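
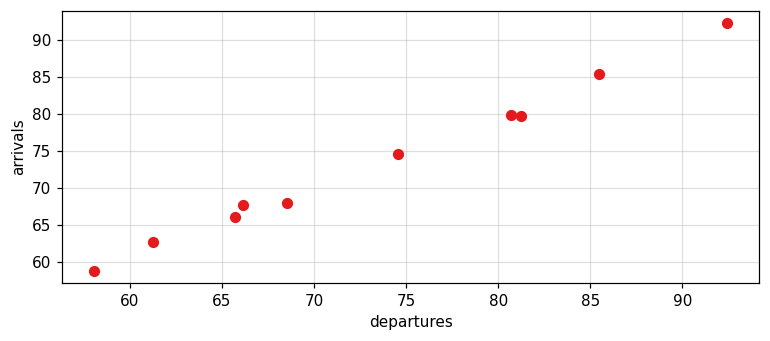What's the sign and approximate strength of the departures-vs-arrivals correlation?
positive, strong

Points are positively correlated; strong (|r| ≈ 1.0).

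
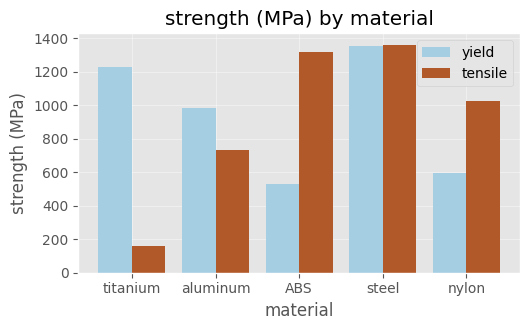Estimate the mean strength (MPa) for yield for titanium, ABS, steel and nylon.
≈ 950

(1200 + 600 + 1400 + 600) / 4 ≈ 950.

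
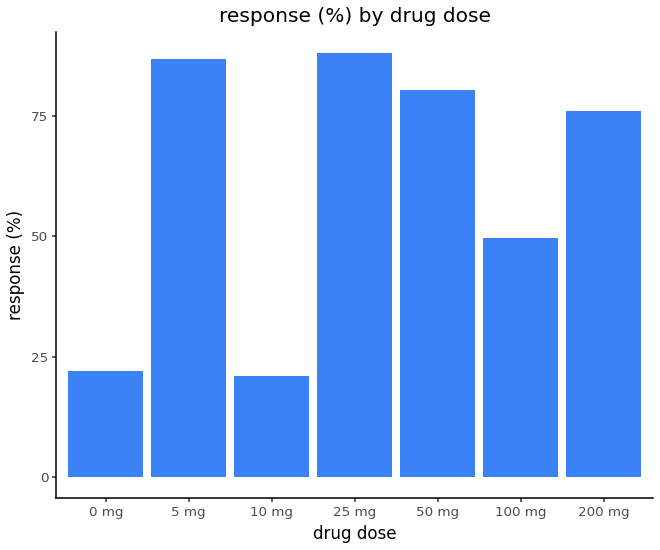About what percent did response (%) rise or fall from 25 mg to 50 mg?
≈ -11.1%

25 mg ≈ 90, 50 mg ≈ 80; (80 − 90) / 90 ≈ -11.1%.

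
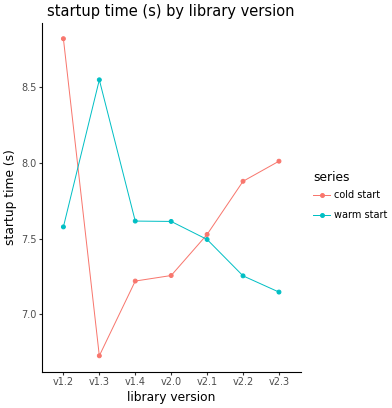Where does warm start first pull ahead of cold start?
v1.2: warm start ≈ 7.6 vs cold start ≈ 8.8 (not yet); v1.3: warm start ≈ 8.6 vs cold start ≈ 6.8 (first crossover).

v1.3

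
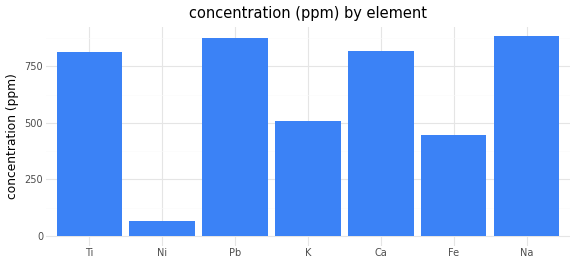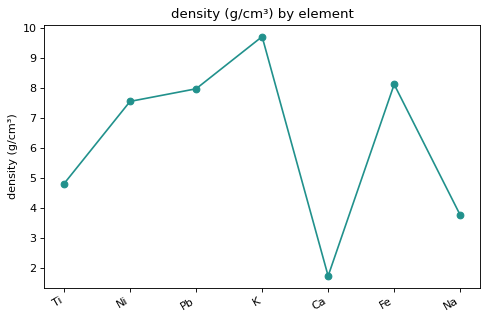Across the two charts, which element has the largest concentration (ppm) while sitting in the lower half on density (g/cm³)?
Chart 2 median density (g/cm³) ≈ 8; below-median elements: Ti, Ca, Na. Among those, Na has the highest concentration (ppm) (≈ 900).

Na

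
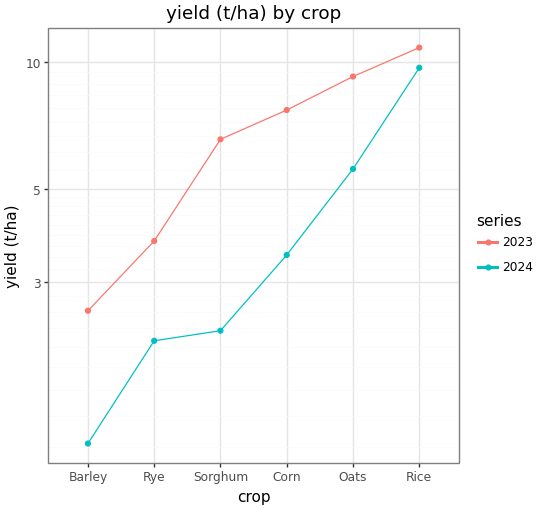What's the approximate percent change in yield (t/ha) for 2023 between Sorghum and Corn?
Sorghum ≈ 7, Corn ≈ 8; (8 − 7) / 7 ≈ +14.3%.

≈ +14.3%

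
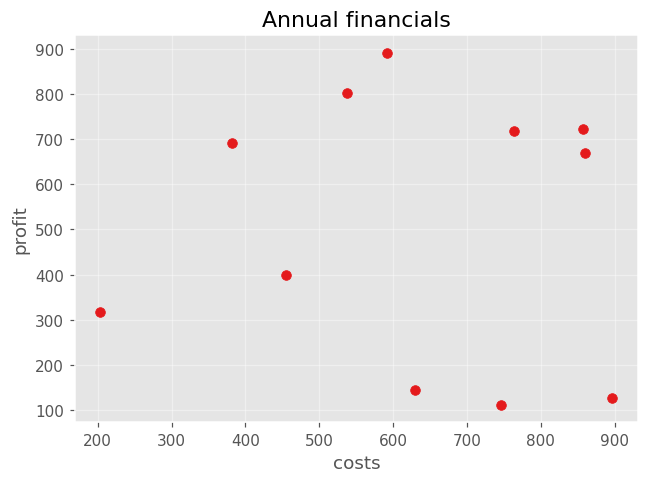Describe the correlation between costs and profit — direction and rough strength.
Points are roughly uncorrelated; weak (|r| ≈ 0.0).

no clear correlation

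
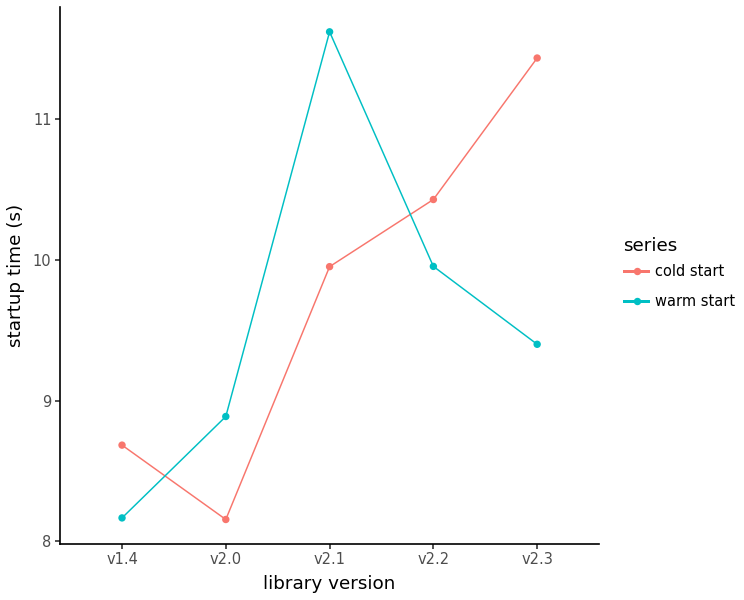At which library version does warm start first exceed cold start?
v1.4: warm start ≈ 8.0 vs cold start ≈ 8.5 (not yet); v2.0: warm start ≈ 9.0 vs cold start ≈ 8.0 (first crossover).

v2.0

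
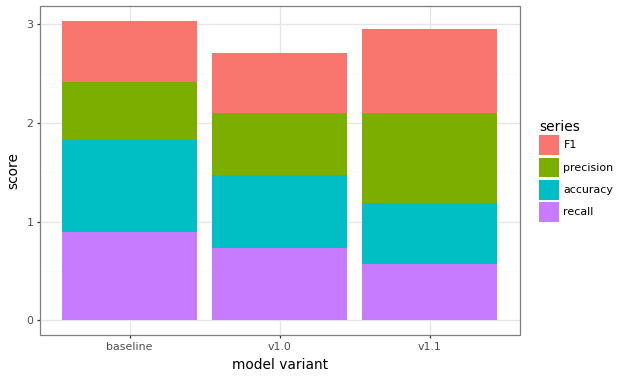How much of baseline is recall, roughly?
≈ 1.0

recall top ≈ 1.0, bottom ≈ 0.0; segment ≈ 1.0.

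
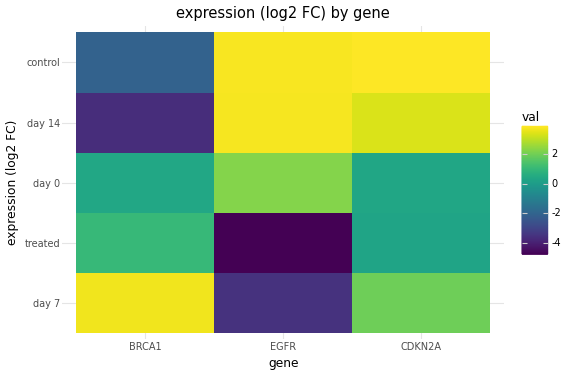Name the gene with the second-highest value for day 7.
CDKN2A

Top 3 for day 7: BRCA1 ≈ 4, CDKN2A ≈ 2, EGFR ≈ -4.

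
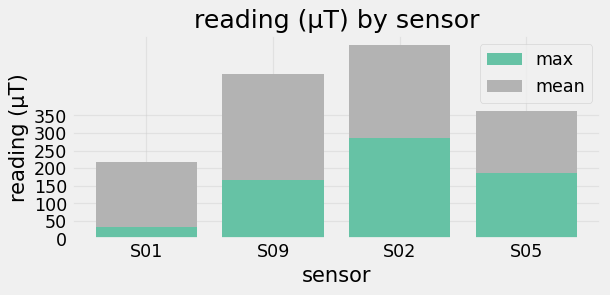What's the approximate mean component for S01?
≈ 150

mean top ≈ 200, bottom ≈ 50; segment ≈ 150.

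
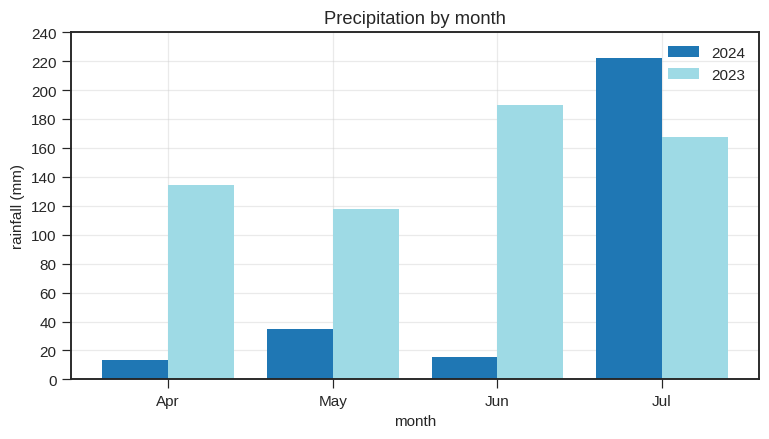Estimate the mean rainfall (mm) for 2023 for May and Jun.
(120 + 180) / 2 ≈ 150.

≈ 150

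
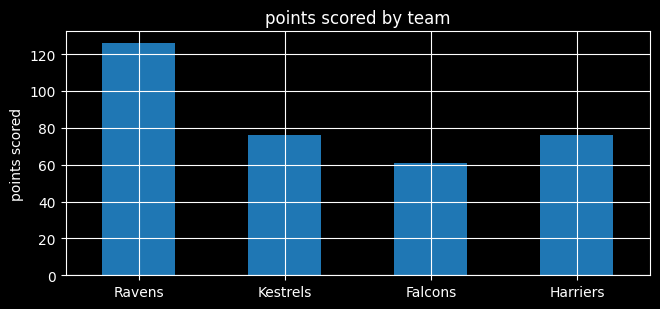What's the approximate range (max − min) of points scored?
≈ 60

Max Ravens ≈ 120, min Falcons ≈ 60; range ≈ 60.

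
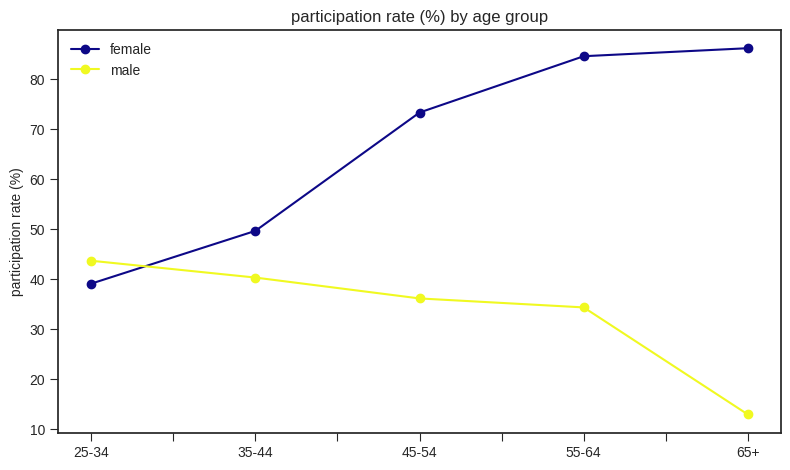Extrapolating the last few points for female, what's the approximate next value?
≈ 100

Last three: 70, 80, 90 → slope ≈ 10/step → next ≈ 100.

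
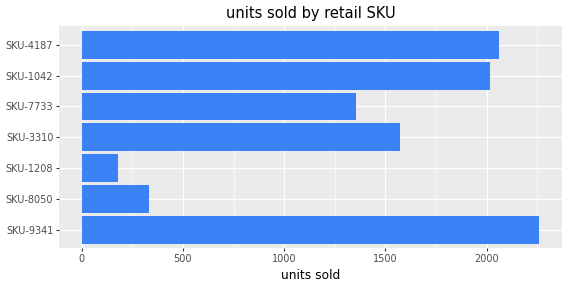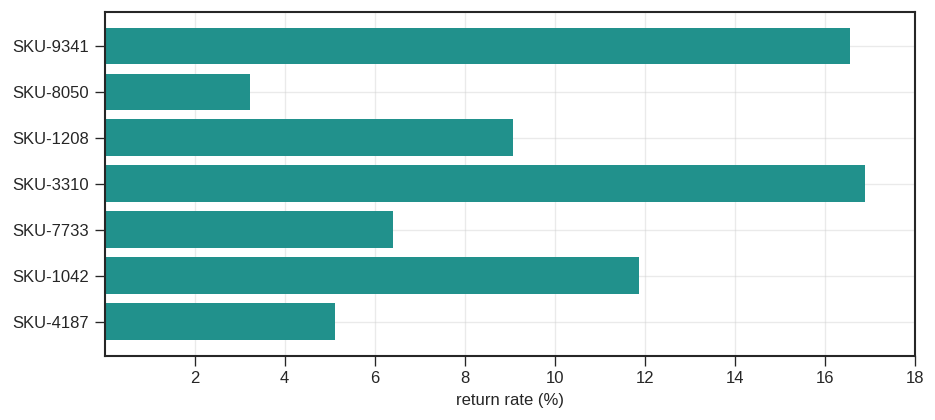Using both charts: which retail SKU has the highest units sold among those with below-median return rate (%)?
SKU-4187

Chart 2 median return rate (%) ≈ 10; below-median retail SKUs: SKU-8050, SKU-7733, SKU-4187. Among those, SKU-4187 has the highest units sold (≈ 2000).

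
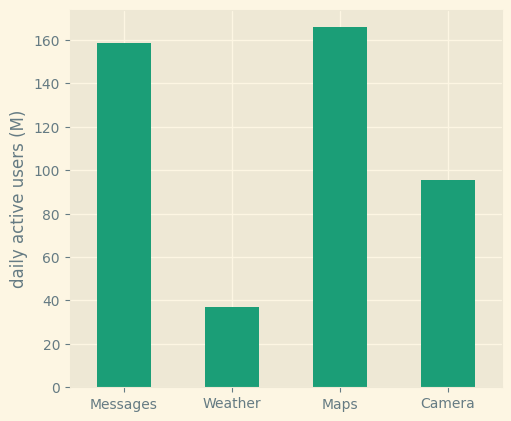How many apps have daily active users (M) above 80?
Above 80: Messages, Maps, Camera.

3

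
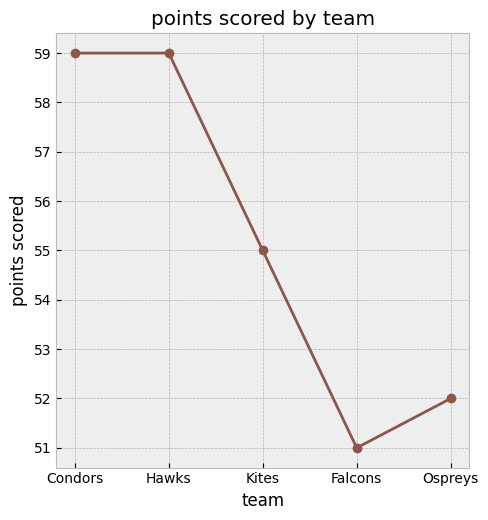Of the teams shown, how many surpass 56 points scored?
2

Above 56: Condors, Hawks.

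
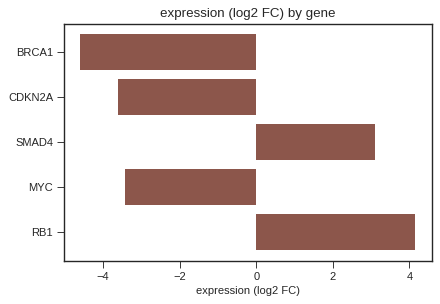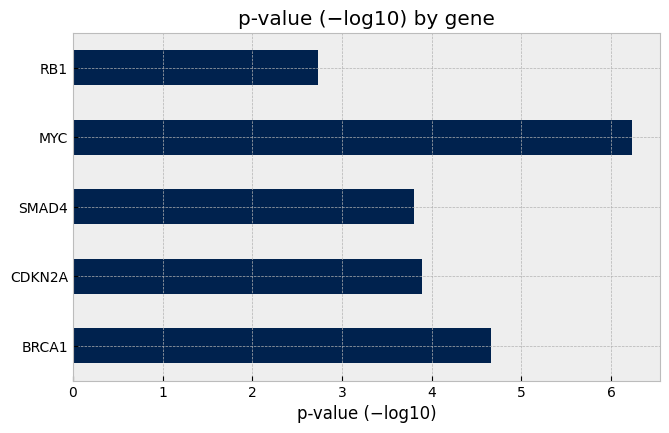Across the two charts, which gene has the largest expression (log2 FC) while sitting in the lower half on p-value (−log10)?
RB1

Chart 2 median p-value (−log10) ≈ 4; below-median genes: SMAD4, RB1. Among those, RB1 has the highest expression (log2 FC) (≈ 4).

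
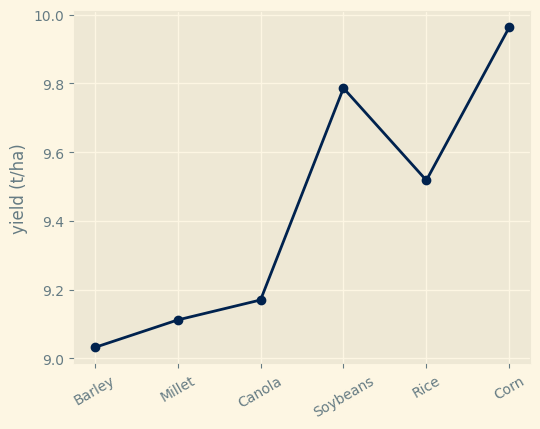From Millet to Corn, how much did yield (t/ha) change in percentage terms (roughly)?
Millet ≈ 9.1, Corn ≈ 10.0; (10.0 − 9.1) / 9.1 ≈ +9.9%.

≈ +9.9%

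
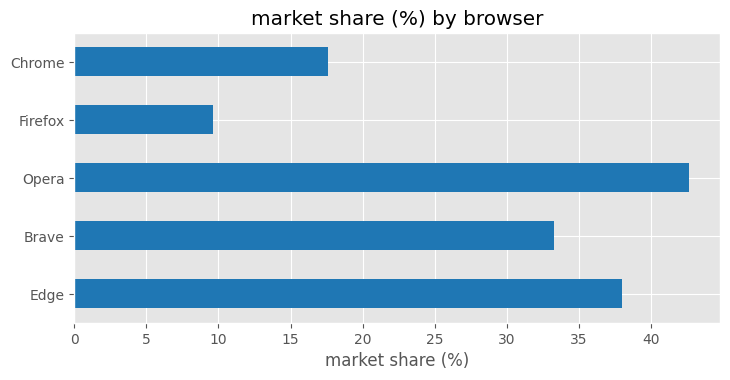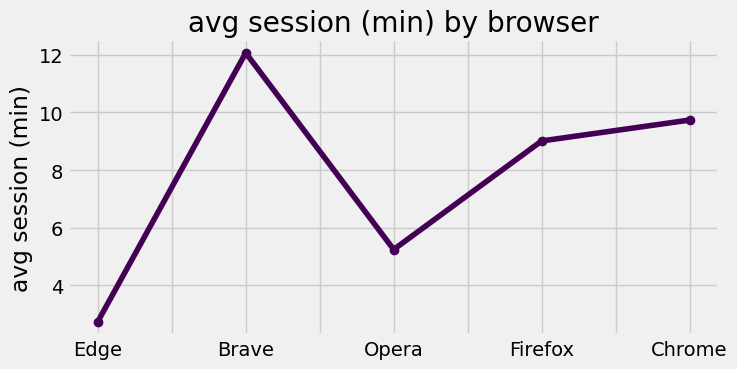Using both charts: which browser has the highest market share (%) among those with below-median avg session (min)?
Opera

Chart 2 median avg session (min) ≈ 10; below-median browsers: Edge, Opera. Among those, Opera has the highest market share (%) (≈ 45).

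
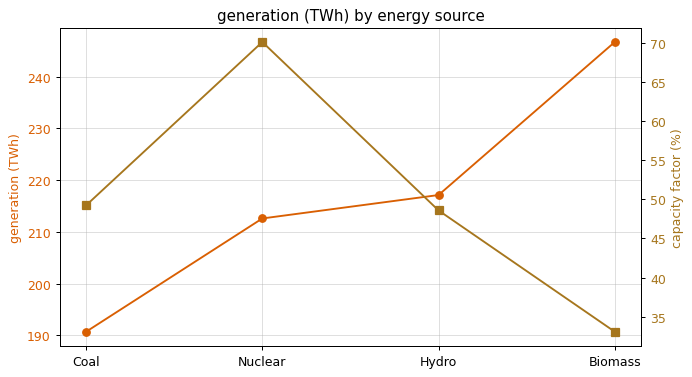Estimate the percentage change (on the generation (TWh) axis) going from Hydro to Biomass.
≈ +14%

Hydro ≈ 215, Biomass ≈ 245; (245 − 215) / 215 ≈ +14%.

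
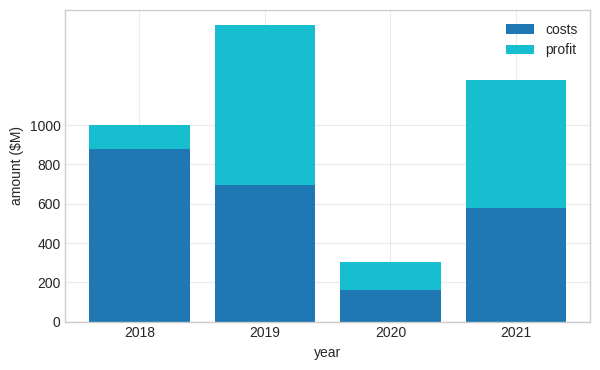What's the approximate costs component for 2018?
≈ 800

costs top ≈ 800, bottom ≈ 0; segment ≈ 800.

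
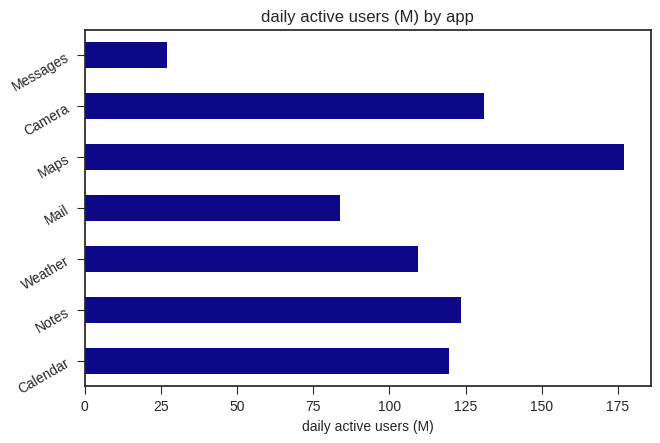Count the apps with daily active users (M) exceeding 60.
6

Above 60: Calendar, Notes, Weather, Mail, Maps, Camera.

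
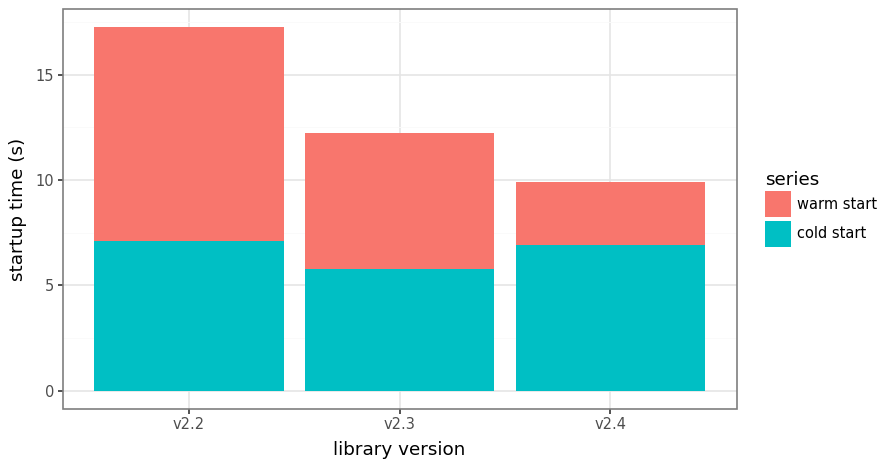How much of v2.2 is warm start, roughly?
≈ 10

warm start top ≈ 18, bottom ≈ 8; segment ≈ 10.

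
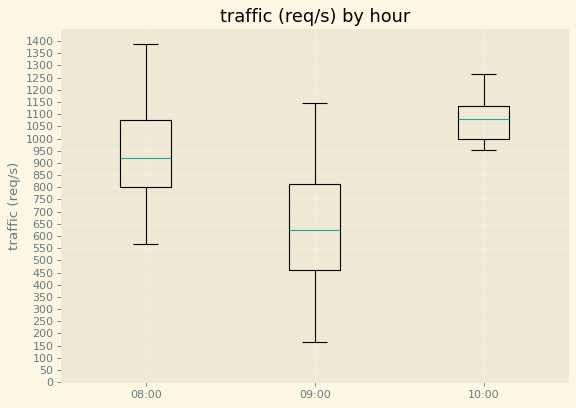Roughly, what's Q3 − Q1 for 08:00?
≈ 250

Q3 ≈ 1050, Q1 ≈ 800; IQR ≈ 250.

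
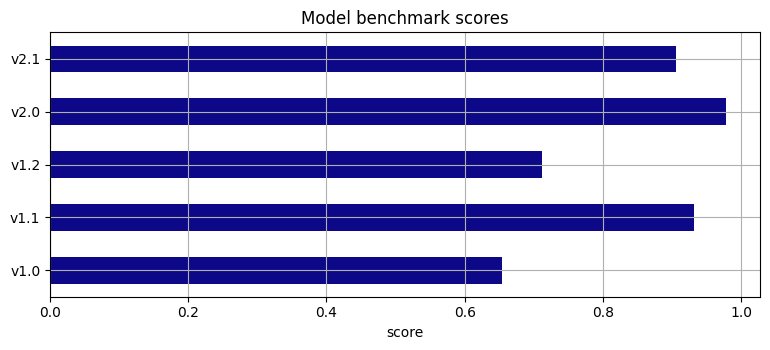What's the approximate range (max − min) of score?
≈ 0.3

Max v2.0 ≈ 1.0, min v1.0 ≈ 0.7; range ≈ 0.3.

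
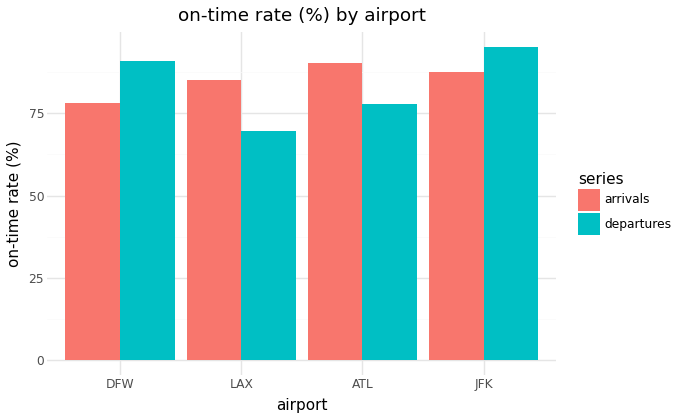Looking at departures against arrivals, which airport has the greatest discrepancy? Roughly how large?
LAX, ≈ 20 %

LAX: departures ≈ 70, arrivals ≈ 90 → gap ≈ 20. Next-largest (DFW) is only ≈ 10.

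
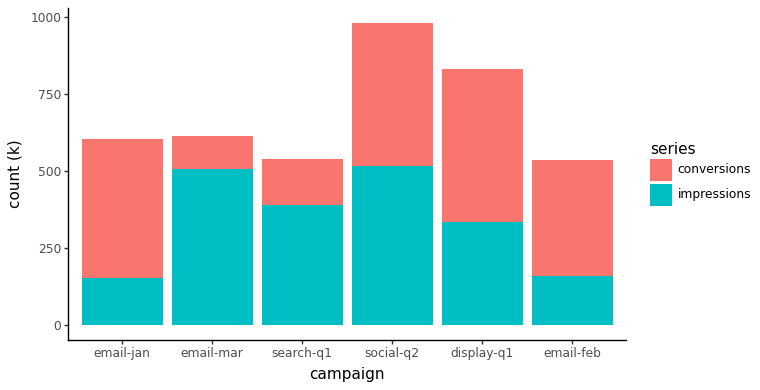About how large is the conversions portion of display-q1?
conversions top ≈ 800, bottom ≈ 300; segment ≈ 500.

≈ 500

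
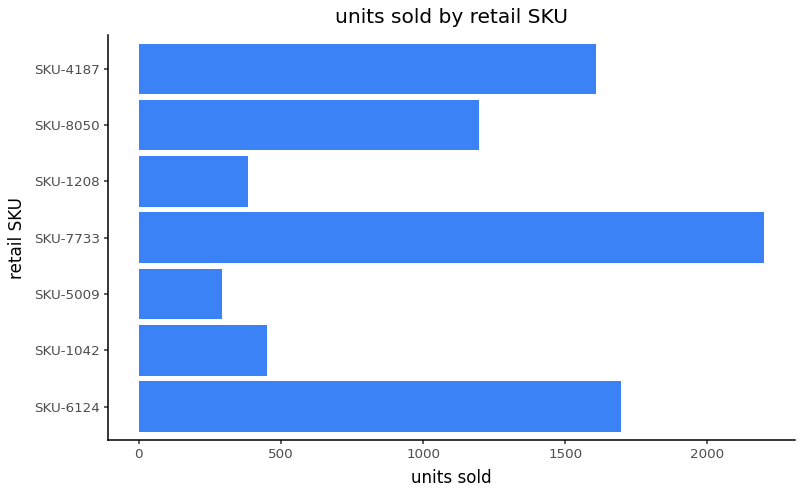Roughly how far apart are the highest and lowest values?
≈ 2000

Max SKU-7733 ≈ 2200, min SKU-5009 ≈ 200; range ≈ 2000.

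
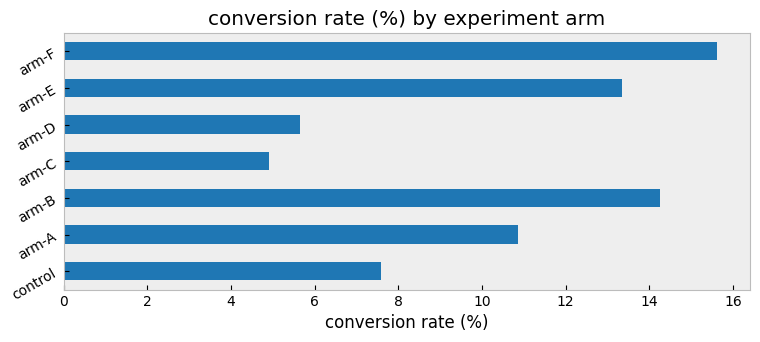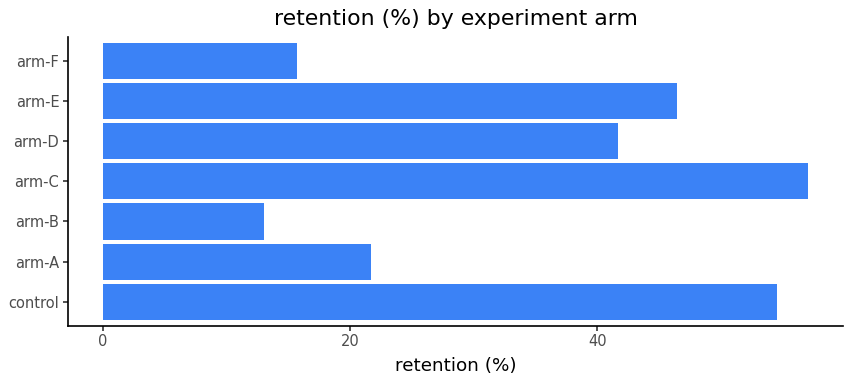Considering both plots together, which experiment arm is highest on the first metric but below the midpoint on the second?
arm-F

Chart 2 median retention (%) ≈ 40; below-median experiment arms: arm-A, arm-B, arm-F. Among those, arm-F has the highest conversion rate (%) (≈ 16).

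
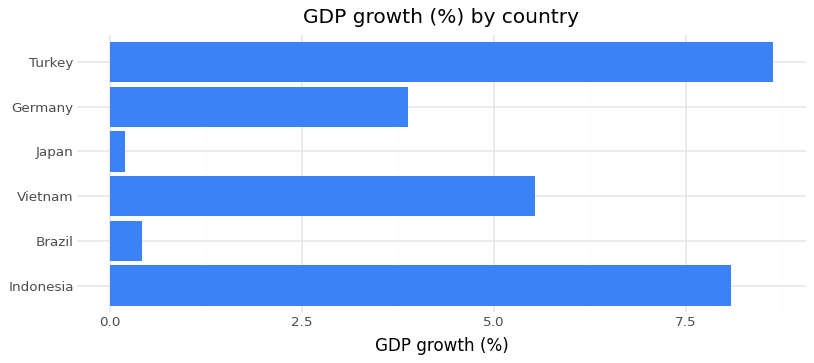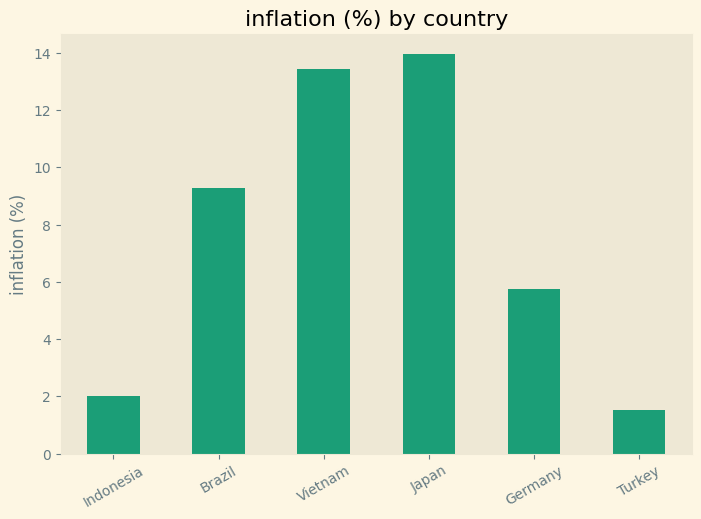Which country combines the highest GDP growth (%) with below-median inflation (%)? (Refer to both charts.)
Turkey

Chart 2 median inflation (%) ≈ 8; below-median countries: Indonesia, Germany, Turkey. Among those, Turkey has the highest GDP growth (%) (≈ 9).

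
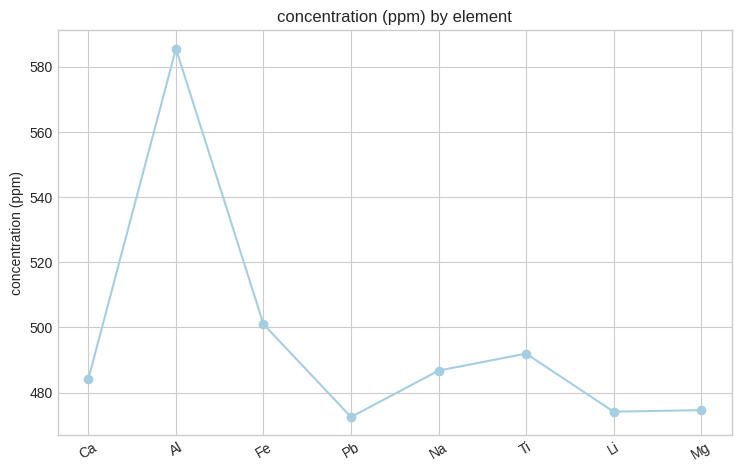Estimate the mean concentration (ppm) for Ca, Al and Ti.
≈ 520

(480 + 590 + 490) / 3 ≈ 520.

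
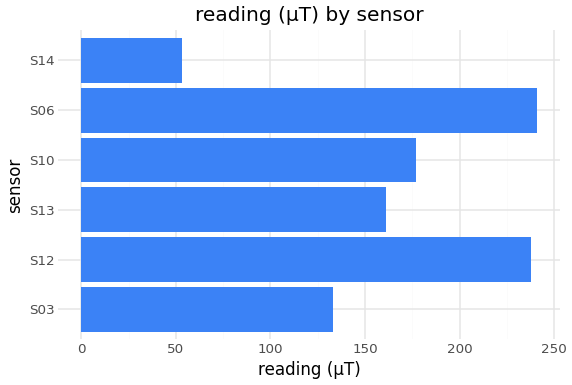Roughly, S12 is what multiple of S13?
S12 ≈ 250, S13 ≈ 150; 250/150 ≈ 1.67.

≈ 1.67×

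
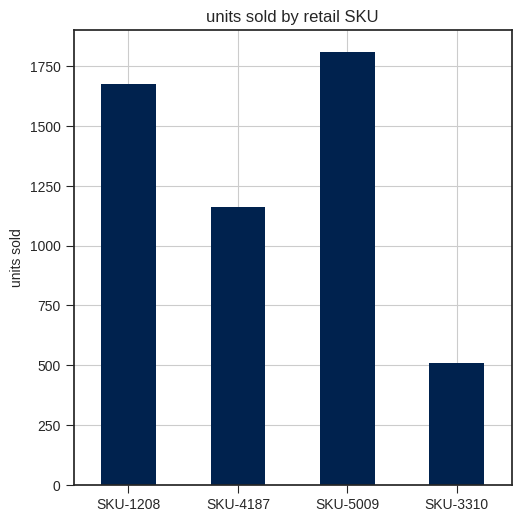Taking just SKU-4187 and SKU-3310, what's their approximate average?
(1200 + 600) / 2 ≈ 900.

≈ 900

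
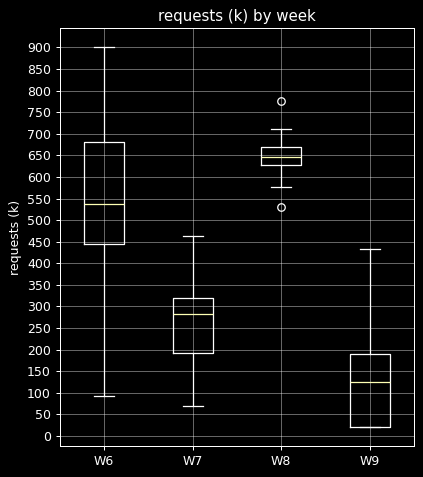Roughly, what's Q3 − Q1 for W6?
≈ 250

Q3 ≈ 700, Q1 ≈ 450; IQR ≈ 250.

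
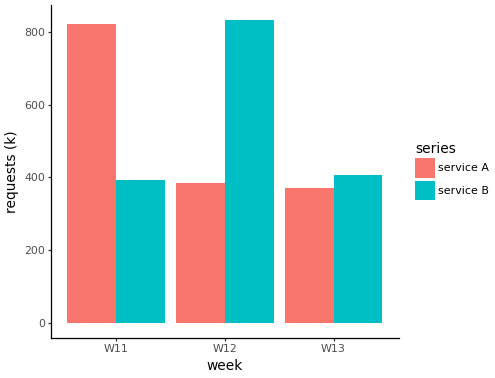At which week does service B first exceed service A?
W11: service B ≈ 400 vs service A ≈ 800 (not yet); W12: service B ≈ 800 vs service A ≈ 400 (first crossover).

W12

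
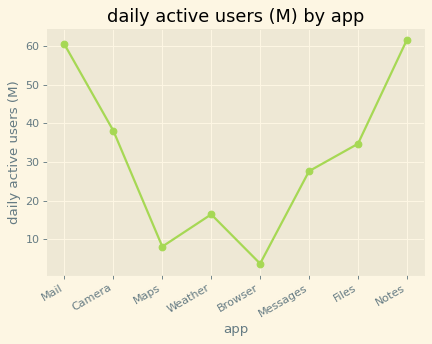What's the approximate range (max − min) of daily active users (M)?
Max Notes ≈ 60, min Browser ≈ 5; range ≈ 55.

≈ 55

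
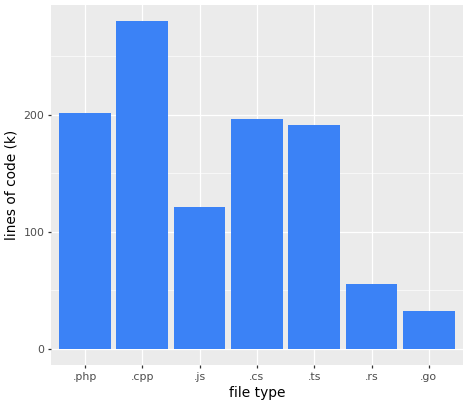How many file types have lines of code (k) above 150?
Above 150: .php, .cpp, .cs, .ts.

4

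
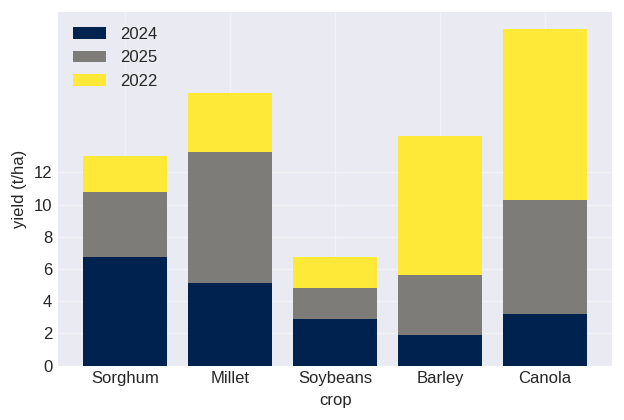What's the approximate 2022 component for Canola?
≈ 10

2022 top ≈ 20, bottom ≈ 10; segment ≈ 10.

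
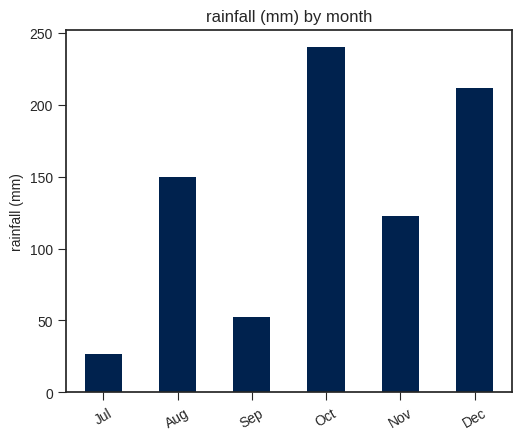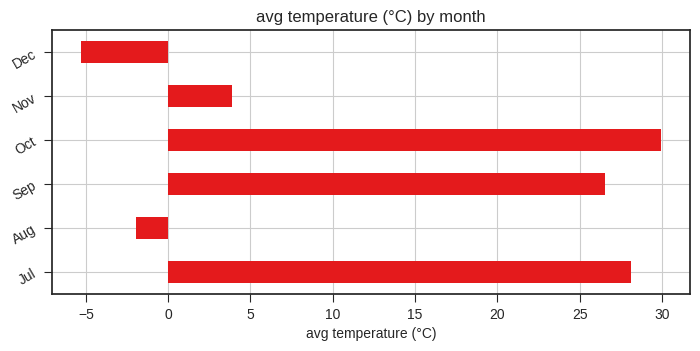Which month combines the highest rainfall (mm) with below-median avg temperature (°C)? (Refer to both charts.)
Dec

Chart 2 median avg temperature (°C) ≈ 15; below-median months: Aug, Nov, Dec. Among those, Dec has the highest rainfall (mm) (≈ 200).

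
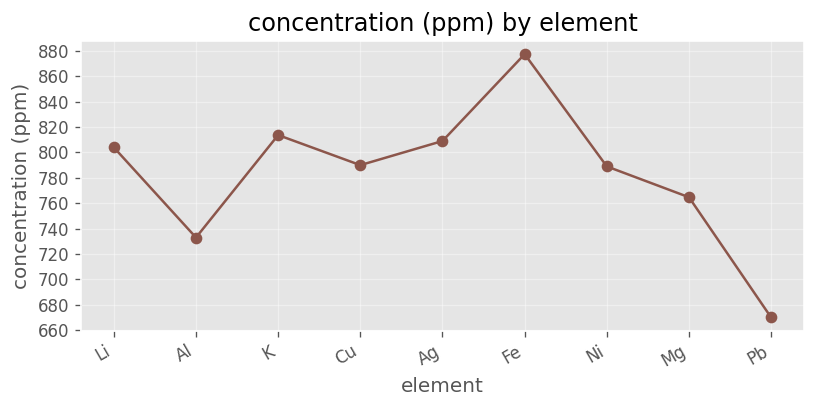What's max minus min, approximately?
≈ 220

Max Fe ≈ 880, min Pb ≈ 660; range ≈ 220.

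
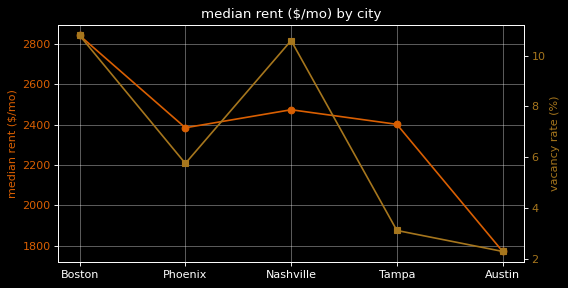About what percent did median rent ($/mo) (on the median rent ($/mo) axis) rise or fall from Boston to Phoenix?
Boston ≈ 2800, Phoenix ≈ 2400; (2400 − 2800) / 2800 ≈ -14.3%.

≈ -14.3%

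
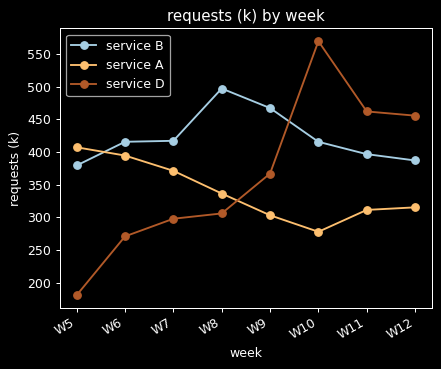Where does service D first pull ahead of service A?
W8: service D ≈ 300 vs service A ≈ 350 (not yet); W9: service D ≈ 350 vs service A ≈ 300 (first crossover).

W9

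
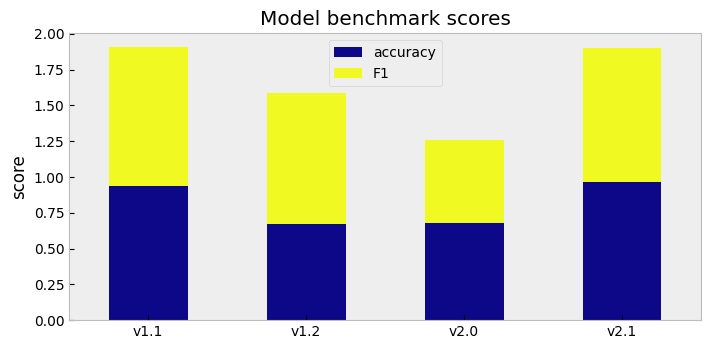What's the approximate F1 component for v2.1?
F1 top ≈ 2.0, bottom ≈ 1.0; segment ≈ 1.0.

≈ 1.0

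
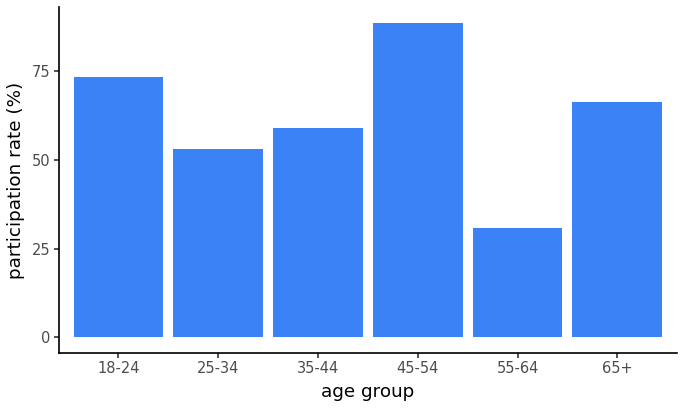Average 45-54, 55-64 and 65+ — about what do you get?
(90 + 30 + 70) / 3 ≈ 63.

≈ 63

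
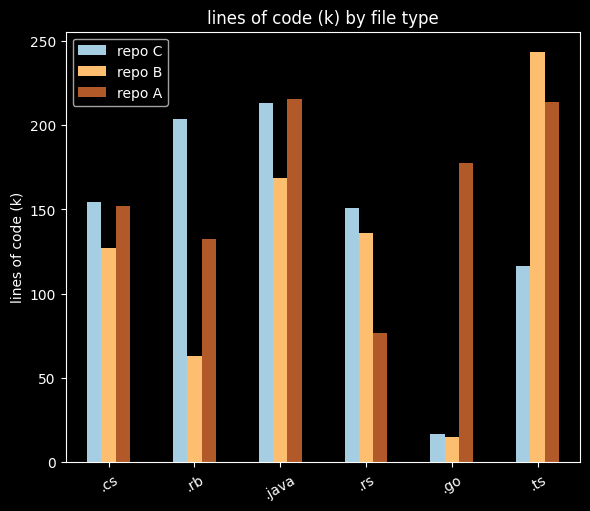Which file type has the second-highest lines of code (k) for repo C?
.rb

Top 3 for repo C: .java ≈ 225, .rb ≈ 200, .cs ≈ 150.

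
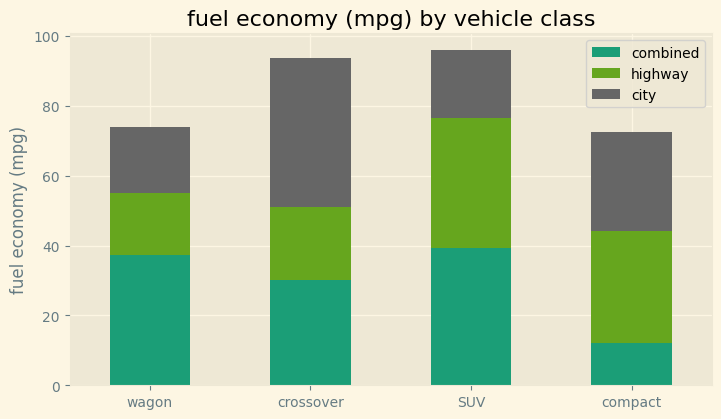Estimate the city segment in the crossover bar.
≈ 40

city top ≈ 90, bottom ≈ 50; segment ≈ 40.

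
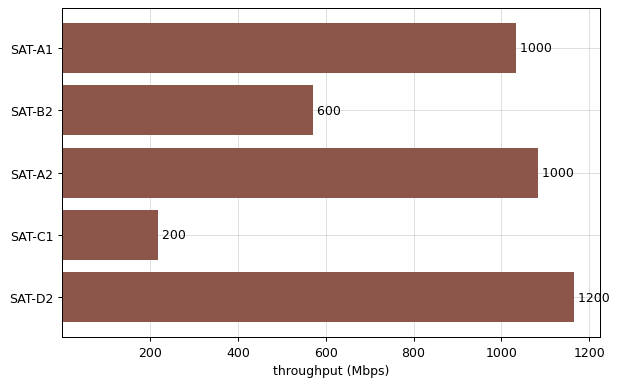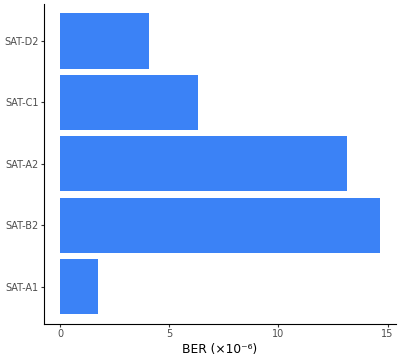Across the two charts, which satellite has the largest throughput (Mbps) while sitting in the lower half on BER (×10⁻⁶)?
Chart 2 median BER (×10⁻⁶) ≈ 6; below-median satellites: SAT-A1, SAT-D2. Among those, SAT-D2 has the highest throughput (Mbps) (≈ 1200).

SAT-D2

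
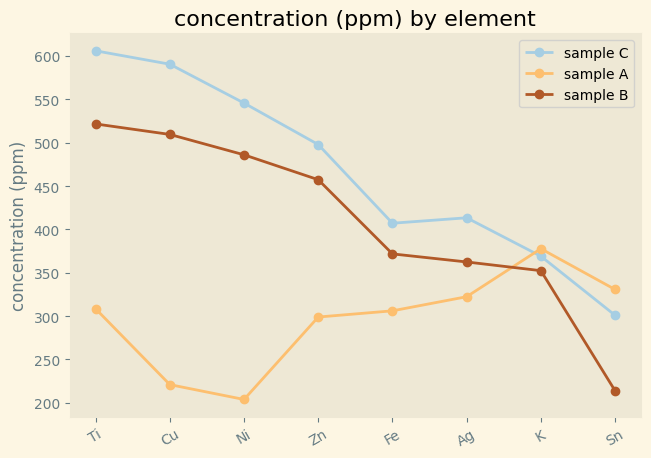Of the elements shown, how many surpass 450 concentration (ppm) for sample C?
4

Above 450: Ti, Cu, Ni, Zn.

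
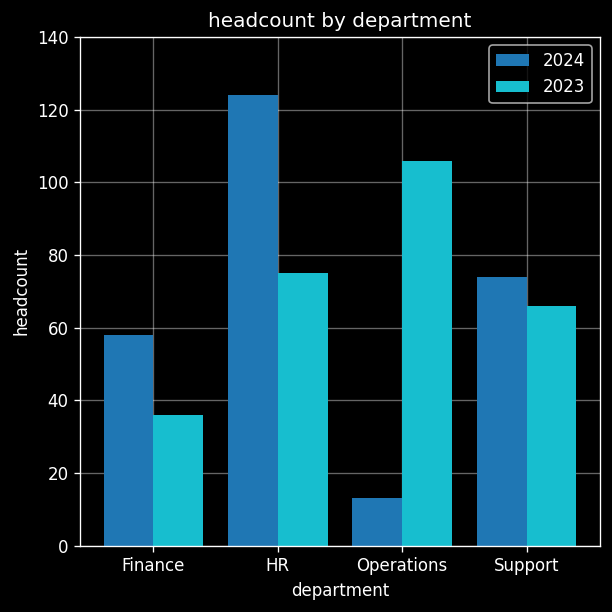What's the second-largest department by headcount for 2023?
HR

Top 3 for 2023: Operations ≈ 100, HR ≈ 80, Support ≈ 60.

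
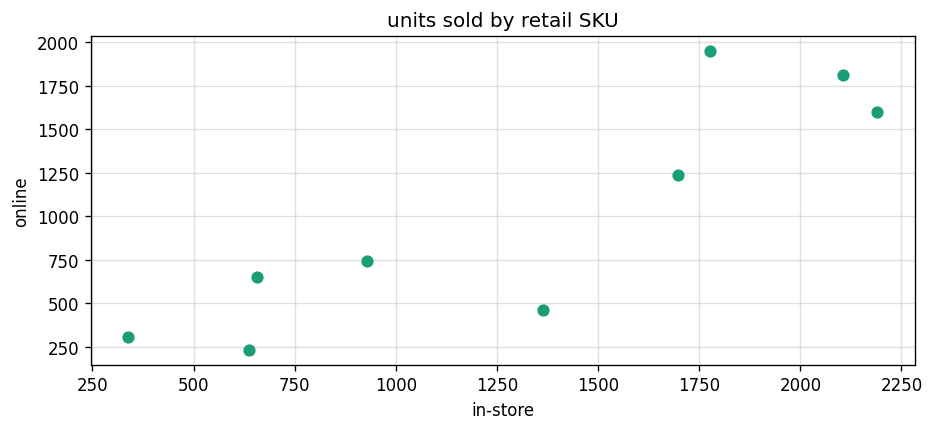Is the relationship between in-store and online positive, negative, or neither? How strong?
Points are positively correlated; strong (|r| ≈ 0.9).

positive, strong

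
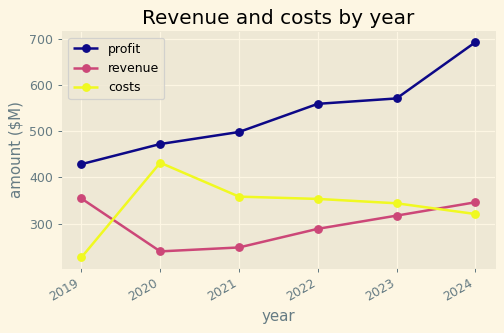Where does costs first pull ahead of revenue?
2020

2019: costs ≈ 250 vs revenue ≈ 350 (not yet); 2020: costs ≈ 450 vs revenue ≈ 250 (first crossover).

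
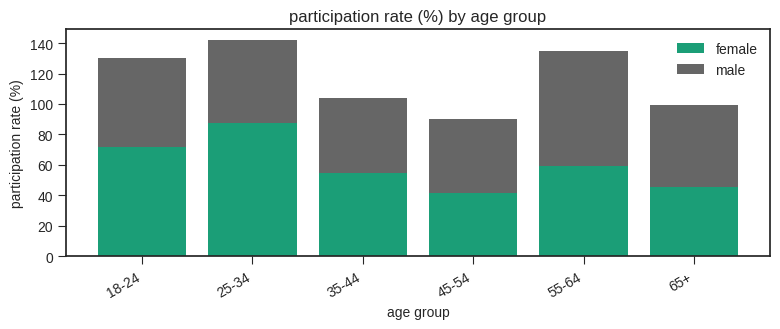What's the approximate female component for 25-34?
female top ≈ 80, bottom ≈ 0; segment ≈ 80.

≈ 80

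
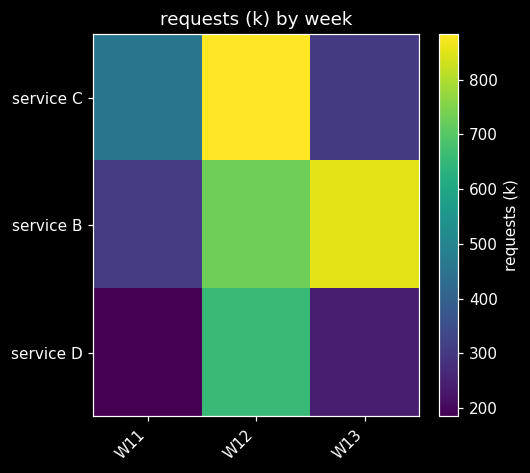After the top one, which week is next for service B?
W12

Top 3 for service B: W13 ≈ 900, W12 ≈ 700, W11 ≈ 300.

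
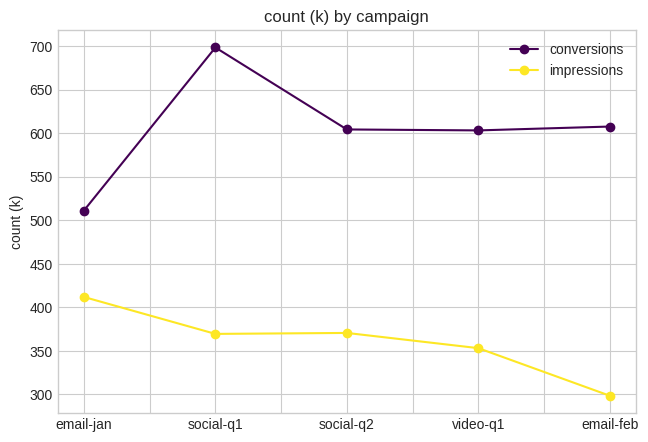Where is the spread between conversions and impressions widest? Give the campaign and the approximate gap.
social-q1: conversions ≈ 700, impressions ≈ 350 → gap ≈ 350. Next-largest (email-feb) is only ≈ 300.

social-q1, ≈ 350 k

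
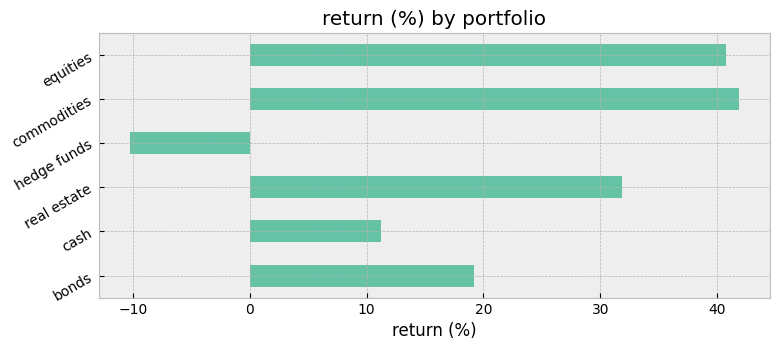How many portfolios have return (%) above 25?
3

Above 25: real estate, commodities, equities.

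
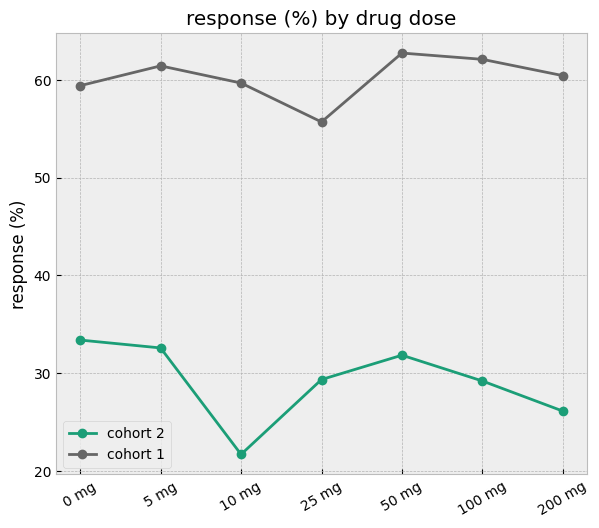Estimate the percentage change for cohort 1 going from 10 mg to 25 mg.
≈ -8.3%

10 mg ≈ 60, 25 mg ≈ 55; (55 − 60) / 60 ≈ -8.3%.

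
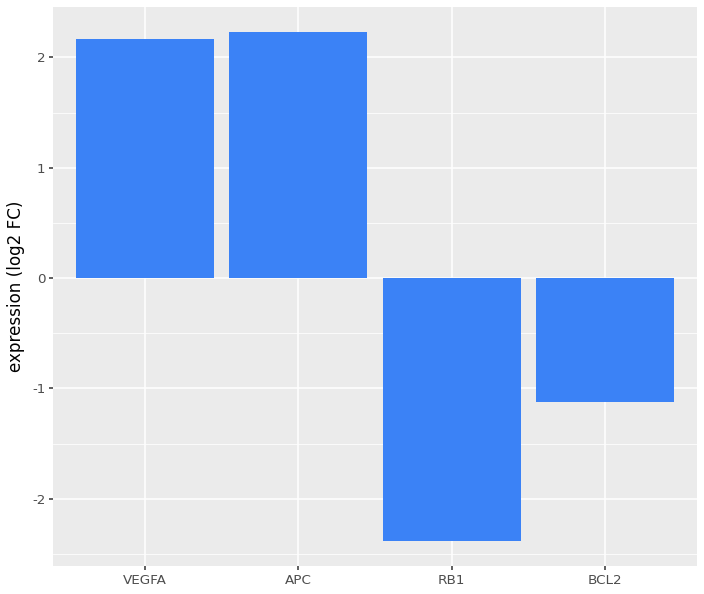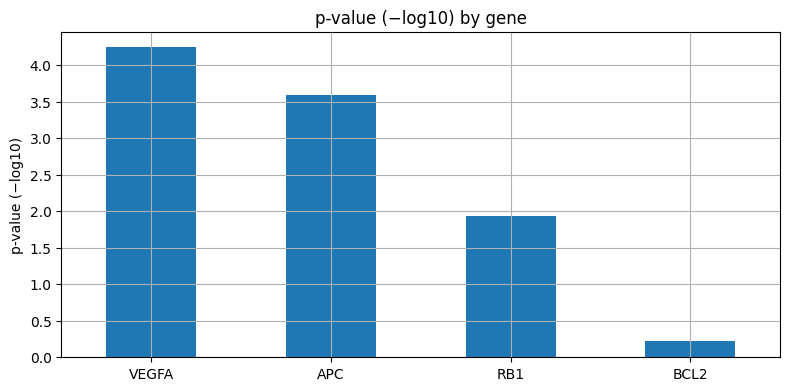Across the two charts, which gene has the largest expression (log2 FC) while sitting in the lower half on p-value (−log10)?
BCL2

Chart 2 median p-value (−log10) ≈ 3; below-median genes: RB1, BCL2. Among those, BCL2 has the highest expression (log2 FC) (≈ -1).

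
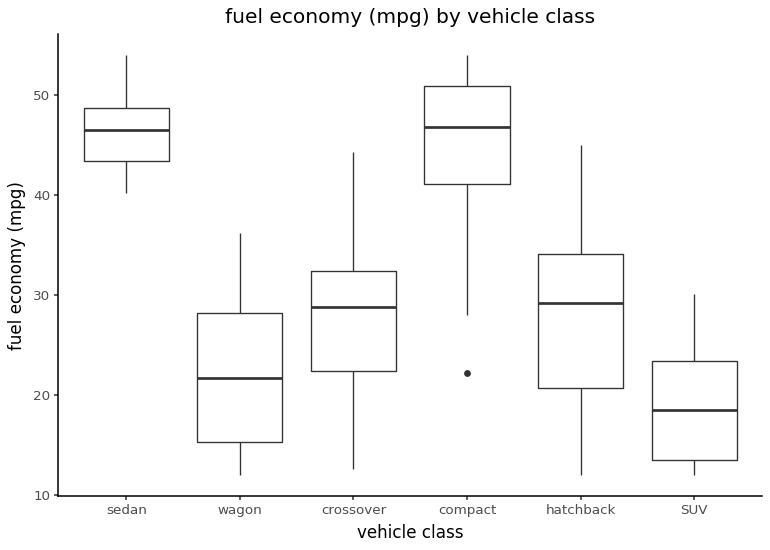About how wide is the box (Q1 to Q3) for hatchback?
≈ 15

Q3 ≈ 35, Q1 ≈ 20; IQR ≈ 15.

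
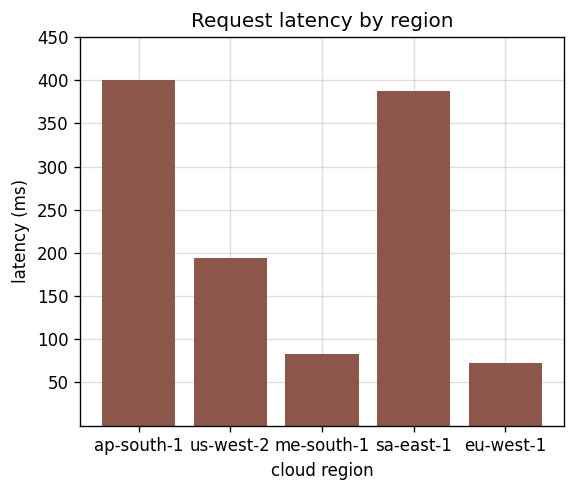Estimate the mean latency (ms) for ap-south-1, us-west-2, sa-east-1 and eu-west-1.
(400 + 200 + 400 + 50) / 4 ≈ 262.

≈ 262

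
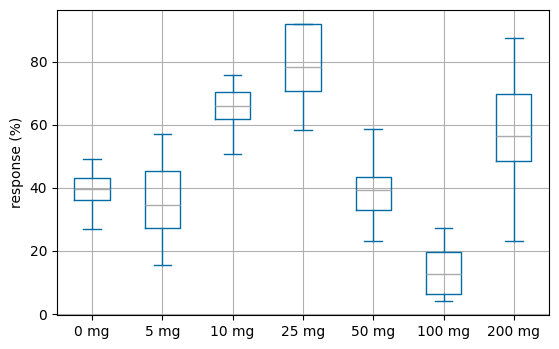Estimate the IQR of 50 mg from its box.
≈ 10

Q3 ≈ 40, Q1 ≈ 30; IQR ≈ 10.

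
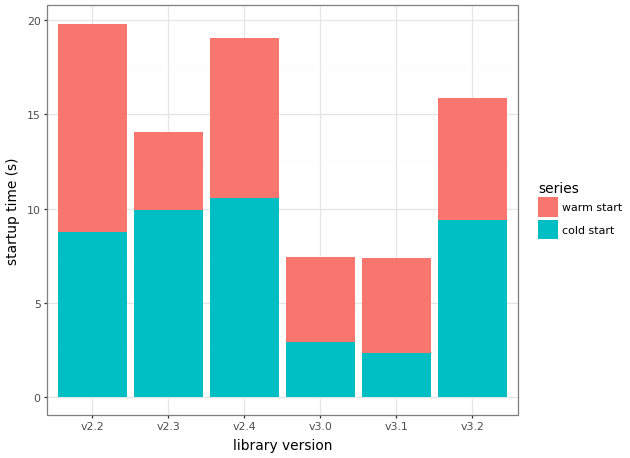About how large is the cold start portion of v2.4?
≈ 10

cold start top ≈ 10, bottom ≈ 0; segment ≈ 10.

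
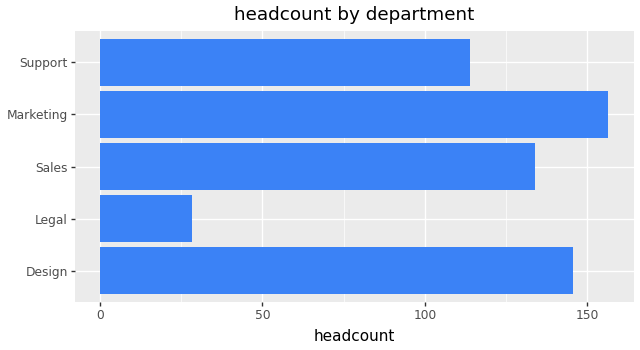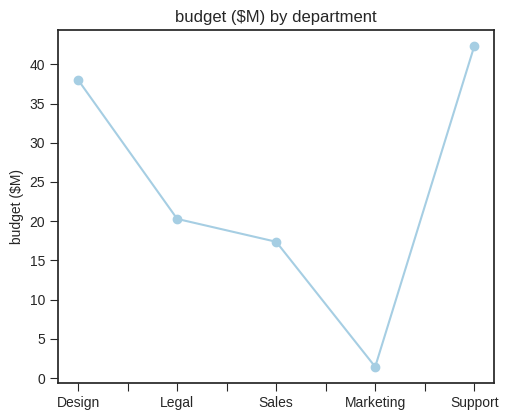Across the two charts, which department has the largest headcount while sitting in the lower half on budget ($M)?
Marketing

Chart 2 median budget ($M) ≈ 20; below-median departments: Sales, Marketing. Among those, Marketing has the highest headcount (≈ 160).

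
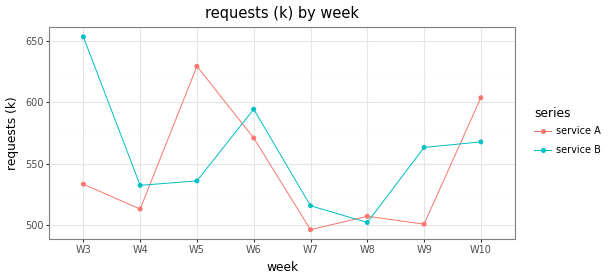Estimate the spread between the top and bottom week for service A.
Max W5 ≈ 620, min W7 ≈ 500; range ≈ 120.

≈ 120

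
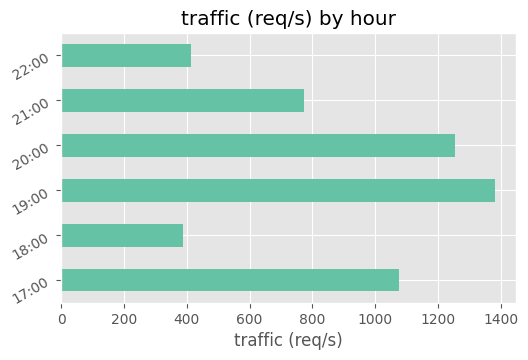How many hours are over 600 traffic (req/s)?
Above 600: 17:00, 19:00, 20:00, 21:00.

4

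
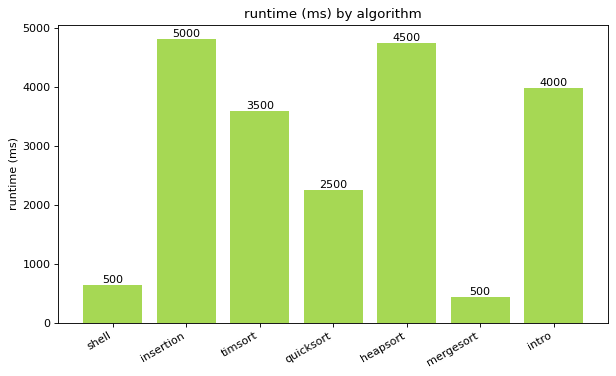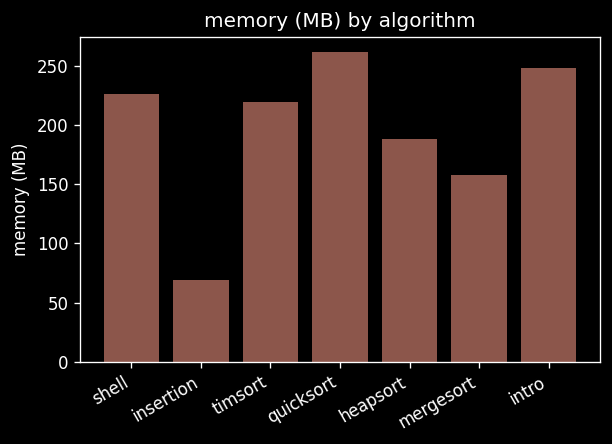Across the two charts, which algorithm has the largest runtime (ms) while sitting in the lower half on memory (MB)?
Chart 2 median memory (MB) ≈ 225; below-median algorithms: insertion, heapsort, mergesort. Among those, insertion has the highest runtime (ms) (≈ 5000).

insertion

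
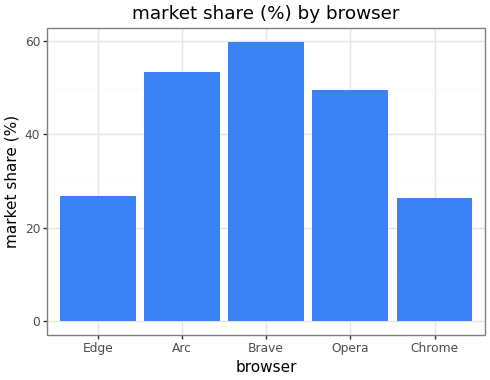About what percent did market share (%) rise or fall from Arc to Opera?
Arc ≈ 55, Opera ≈ 50; (50 − 55) / 55 ≈ -9.1%.

≈ -9.1%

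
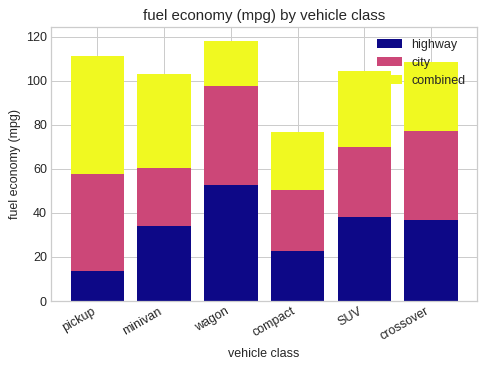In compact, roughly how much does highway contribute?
highway top ≈ 20, bottom ≈ 0; segment ≈ 20.

≈ 20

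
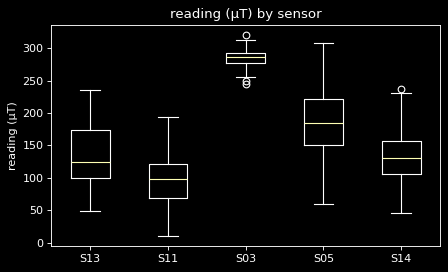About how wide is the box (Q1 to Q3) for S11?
Q3 ≈ 120, Q1 ≈ 60; IQR ≈ 60.

≈ 60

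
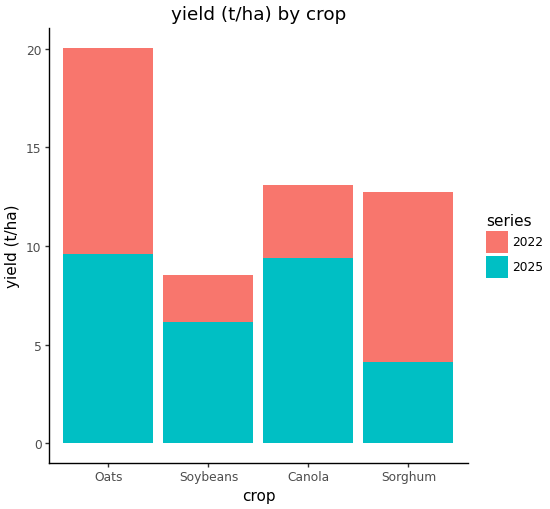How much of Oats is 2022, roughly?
≈ 10

2022 top ≈ 20, bottom ≈ 10; segment ≈ 10.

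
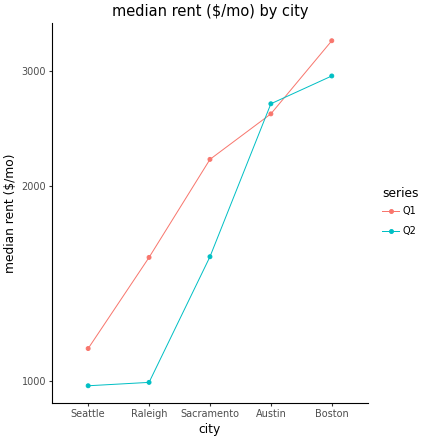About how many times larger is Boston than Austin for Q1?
≈ 1.31×

Boston ≈ 3400, Austin ≈ 2600; 3400/2600 ≈ 1.31.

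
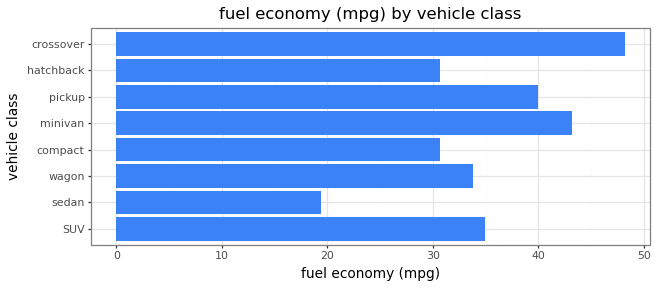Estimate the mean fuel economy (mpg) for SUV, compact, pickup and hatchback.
(35 + 30 + 40 + 30) / 4 ≈ 34.

≈ 34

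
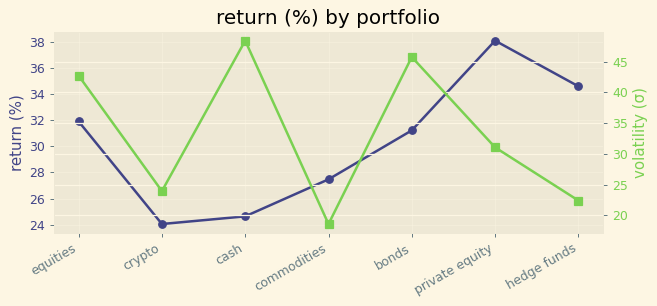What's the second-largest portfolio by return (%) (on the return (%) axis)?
Top 3 (on the return (%) axis): private equity ≈ 38, hedge funds ≈ 34, equities ≈ 32.

hedge funds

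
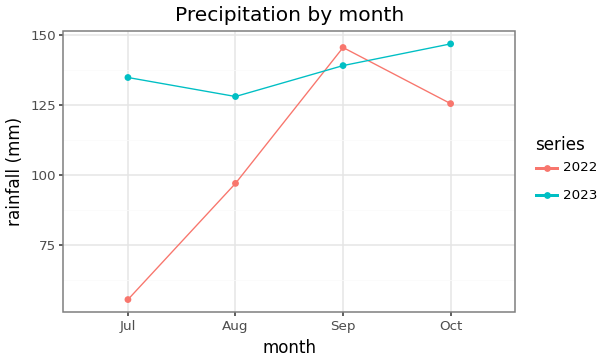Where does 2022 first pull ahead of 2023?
Sep

Aug: 2022 ≈ 100 vs 2023 ≈ 130 (not yet); Sep: 2022 ≈ 150 vs 2023 ≈ 140 (first crossover).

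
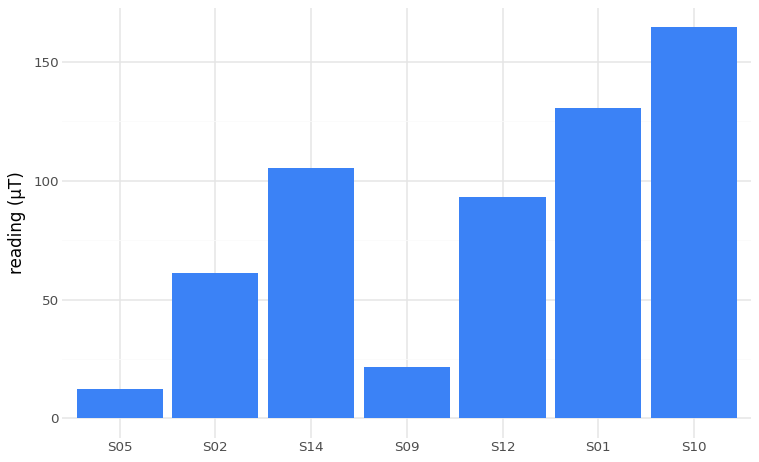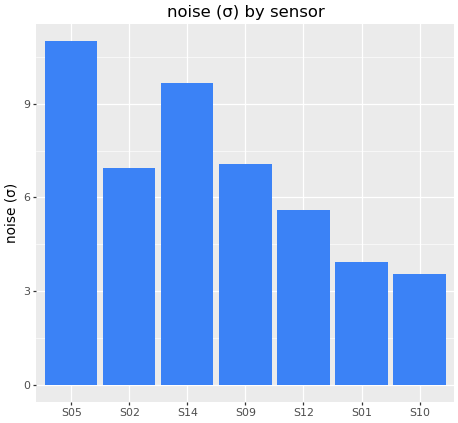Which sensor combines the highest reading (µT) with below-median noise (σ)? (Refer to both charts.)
Chart 2 median noise (σ) ≈ 6; below-median sensors: S12, S01, S10. Among those, S10 has the highest reading (µT) (≈ 160).

S10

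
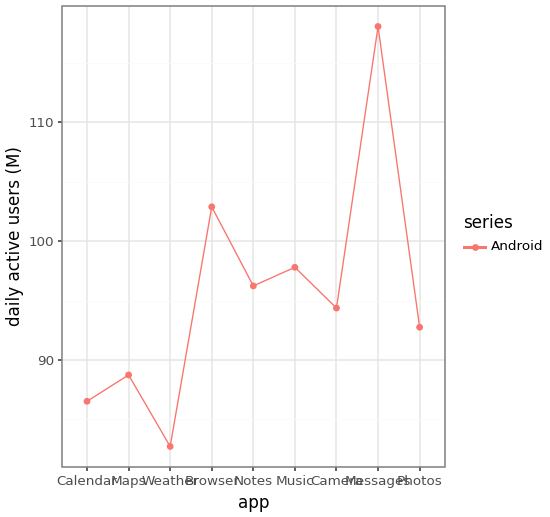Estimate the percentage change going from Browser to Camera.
≈ -9.5%

Browser ≈ 105, Camera ≈ 95; (95 − 105) / 105 ≈ -9.5%.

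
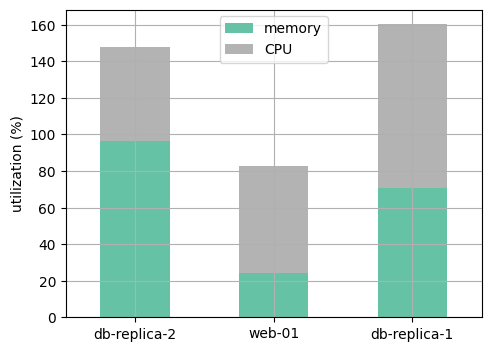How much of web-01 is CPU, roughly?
CPU top ≈ 80, bottom ≈ 20; segment ≈ 60.

≈ 60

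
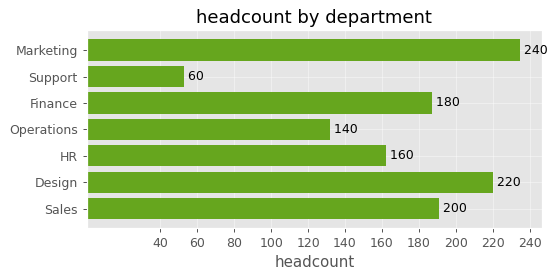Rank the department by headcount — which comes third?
Top 4: Marketing ≈ 240, Design ≈ 220, Sales ≈ 200, Finance ≈ 180.

Sales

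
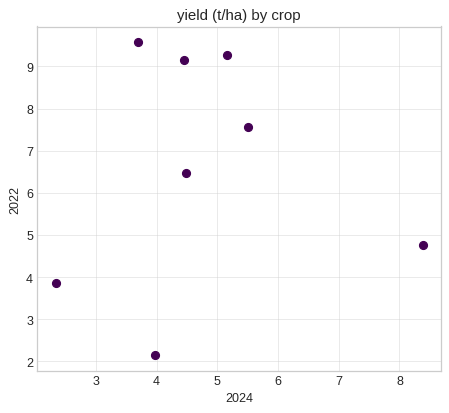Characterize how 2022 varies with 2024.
no clear correlation

Points are roughly uncorrelated; weak (|r| ≈ 0.0).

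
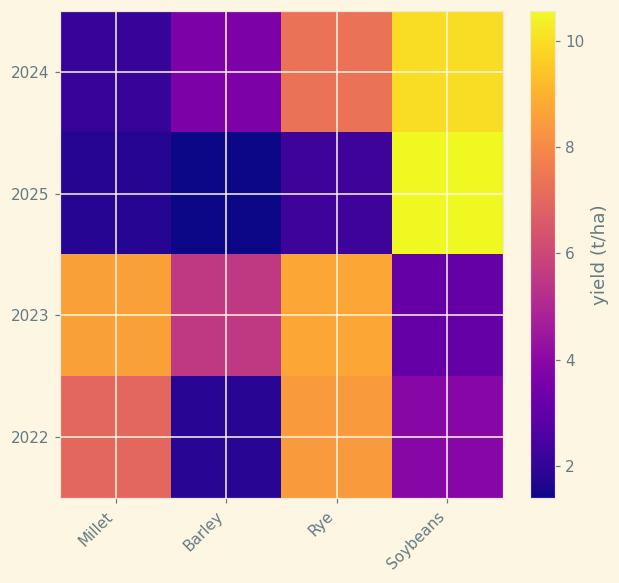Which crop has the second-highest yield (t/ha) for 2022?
Top 3 for 2022: Rye ≈ 8, Millet ≈ 7, Soybeans ≈ 4.

Millet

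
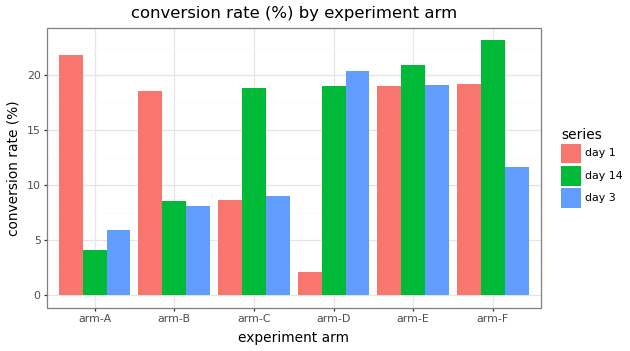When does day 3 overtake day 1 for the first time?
arm-B: day 3 ≈ 8 vs day 1 ≈ 18 (not yet); arm-C: day 3 ≈ 10 vs day 1 ≈ 8 (first crossover).

arm-C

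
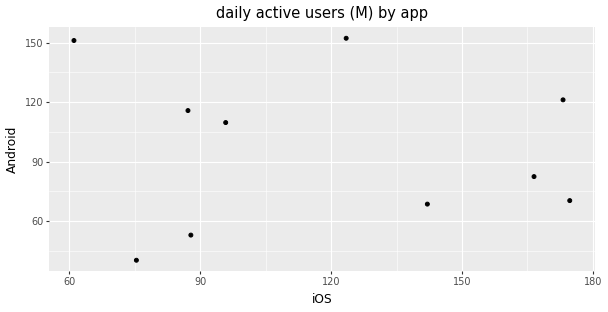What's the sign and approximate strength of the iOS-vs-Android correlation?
Points are roughly uncorrelated; weak (|r| ≈ 0.1).

no clear correlation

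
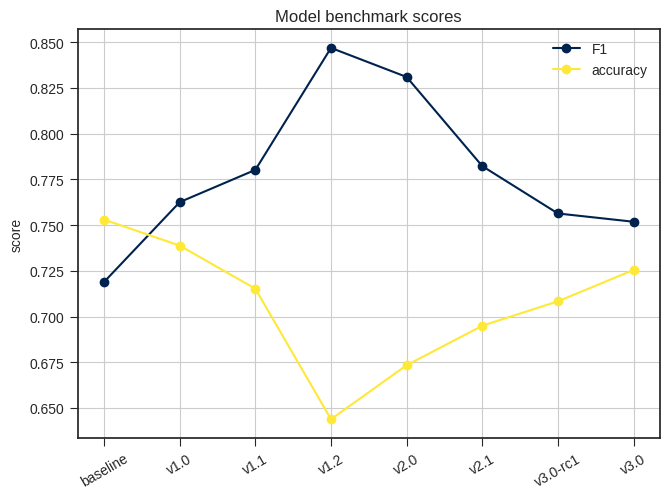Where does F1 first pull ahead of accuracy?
v1.0

baseline: F1 ≈ 0.72 vs accuracy ≈ 0.76 (not yet); v1.0: F1 ≈ 0.76 vs accuracy ≈ 0.74 (first crossover).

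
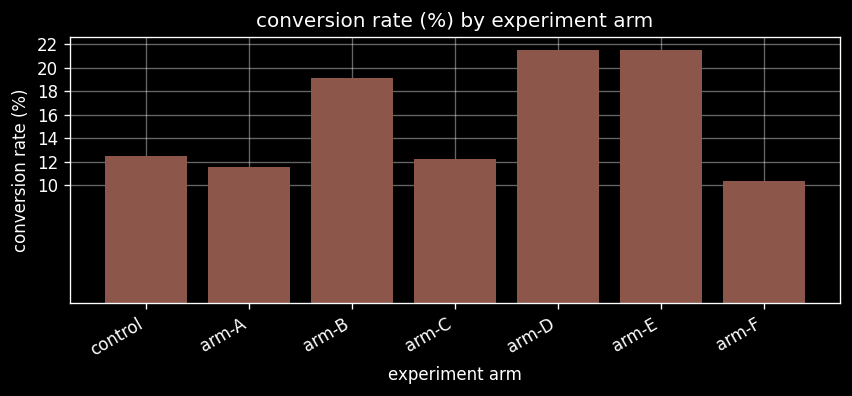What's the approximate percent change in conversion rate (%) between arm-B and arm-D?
arm-B ≈ 20, arm-D ≈ 22; (22 − 20) / 20 ≈ +10%.

≈ +10%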